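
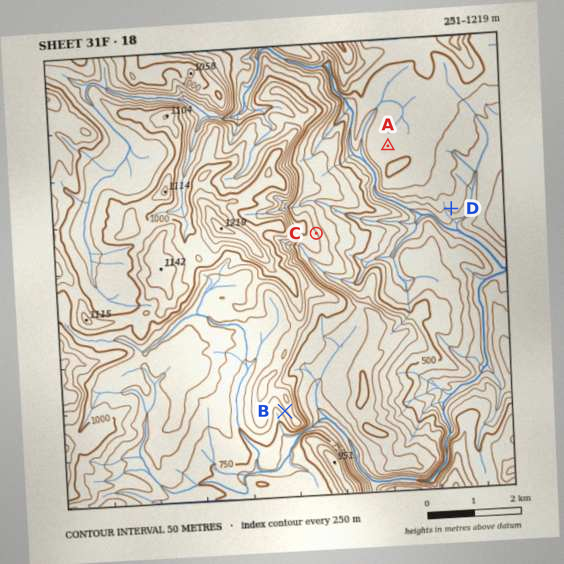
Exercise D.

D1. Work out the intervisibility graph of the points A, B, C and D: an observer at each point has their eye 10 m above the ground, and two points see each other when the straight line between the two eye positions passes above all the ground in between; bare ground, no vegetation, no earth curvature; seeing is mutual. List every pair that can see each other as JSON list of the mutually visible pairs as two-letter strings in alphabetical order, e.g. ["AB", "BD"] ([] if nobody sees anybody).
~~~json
["AC", "CD"]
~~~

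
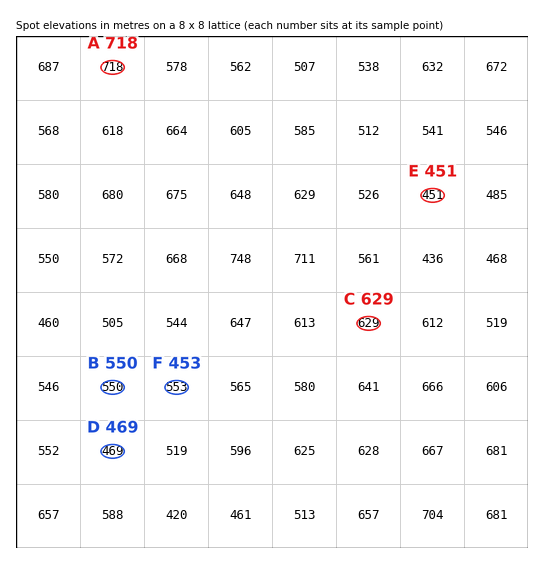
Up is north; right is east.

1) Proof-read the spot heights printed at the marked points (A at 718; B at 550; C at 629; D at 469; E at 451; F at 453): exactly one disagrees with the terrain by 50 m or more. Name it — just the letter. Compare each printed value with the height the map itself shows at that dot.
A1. F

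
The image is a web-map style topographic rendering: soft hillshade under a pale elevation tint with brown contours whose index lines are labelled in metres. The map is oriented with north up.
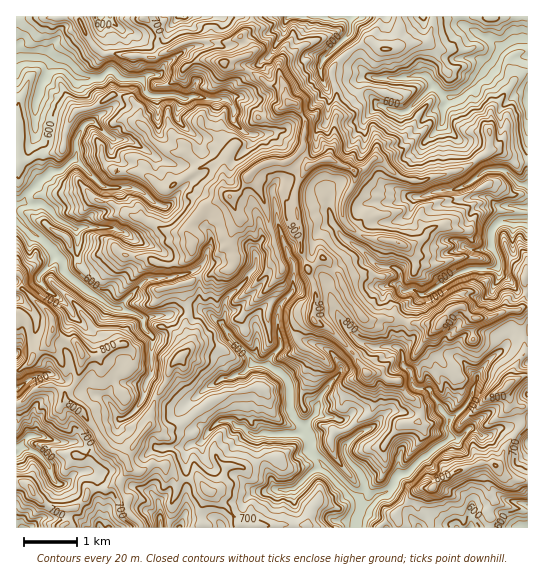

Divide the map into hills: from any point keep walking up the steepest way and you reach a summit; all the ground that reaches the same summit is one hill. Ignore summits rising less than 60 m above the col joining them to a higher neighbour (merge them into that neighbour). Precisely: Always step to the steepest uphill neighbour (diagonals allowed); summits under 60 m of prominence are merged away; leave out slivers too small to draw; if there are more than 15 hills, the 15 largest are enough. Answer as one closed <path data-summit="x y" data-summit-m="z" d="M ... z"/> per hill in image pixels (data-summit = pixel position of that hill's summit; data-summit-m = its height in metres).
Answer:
<path data-summit="289 102" data-summit-m="968" d="M527 16l-511 1 0 198 47 46 1 9 6 7 39 28 29 10 5 4 2 11 6 6 8 0 8-7 1-10-3-4 21-6 16 0 8 4 13 12 29 37 0 3-9 8-24 7-12 7-22 18 2 8 12 12 10 6-8 12-12 2-4 6 2 59-6 18 238-1-15-21-17-15 5-4 3-8 4-4 8-2 11-12 31-21 2-5-3-4 1-12-18-28-2-2-14-1-3-5-1-12-8-6 0-11-4-8 9-37 14-14 8-3 31-20 14-4 22 0 2 5 13 10 5 8-4 11 0 19-4 17 19-5z"/><path data-summit="53 330" data-summit-m="864" d="M17 216l-1 230 5 1 8-11 13 0 20 7 17 0 5 4 4 11-1 12 10 5 4 53 78 0 8-18-2-59 4-6 12-2 8-12-10-6-12-12-2-8 22-18 12-7 24-7 9-8-3-8-20-22-8-12-19-14-16 0-21 6 3 4-1 10-8 7-8 0-6-6-2-11-5-4-29-10-39-28-6-7-1-9z"/><path data-summit="433 487" data-summit-m="837" d="M514 428l-15 0-10 8-7 0-8-7-5 0-10 10-8-2-33 24-11 12-8 2-4 4-3 8-5 4 17 15 15 22 108 0 1-87z"/><path data-summit="441 323" data-summit-m="954" d="M497 268l-22 0-14 4-31 20-8 3-14 14-5 16-2 16-2 5 4 8 0 11 8 6 2 15 2 2 14 1 20 30 9-6 9-8 10-24 0-4-20-20 0-10 3-6 6-6 7-3 10 0 14 4 6 5 2 6 4-8 4-18 0-19 4-11-5-8-13-10z"/><path data-summit="507 386" data-summit-m="855" d="M527 333l-14 3-34 37-10 28-11 12-9 6-1 12 3 6 8 2 10-10 5 0 8 7 7 0 10-8 15 0 14 11z"/>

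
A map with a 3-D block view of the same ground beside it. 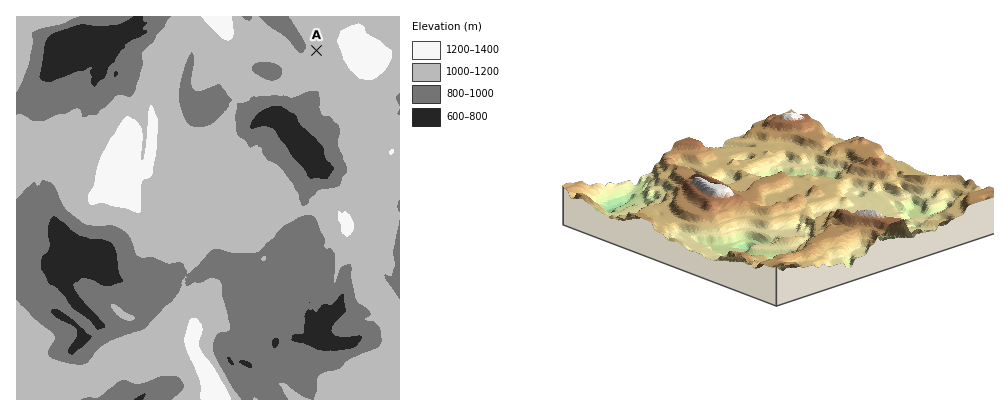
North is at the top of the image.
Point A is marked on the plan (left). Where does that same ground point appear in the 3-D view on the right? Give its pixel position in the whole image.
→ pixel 761 143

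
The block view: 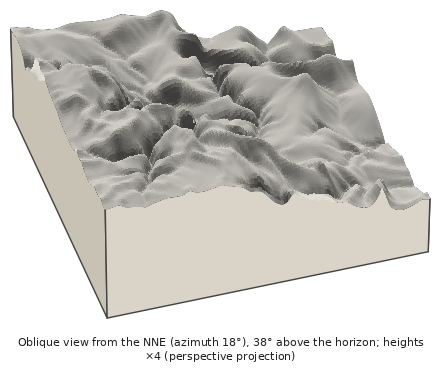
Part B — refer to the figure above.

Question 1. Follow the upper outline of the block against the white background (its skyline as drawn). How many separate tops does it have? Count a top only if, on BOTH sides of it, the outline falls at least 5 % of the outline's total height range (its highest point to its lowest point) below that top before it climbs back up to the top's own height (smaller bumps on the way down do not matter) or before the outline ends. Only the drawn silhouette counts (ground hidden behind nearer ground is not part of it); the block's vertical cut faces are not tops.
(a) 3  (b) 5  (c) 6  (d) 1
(a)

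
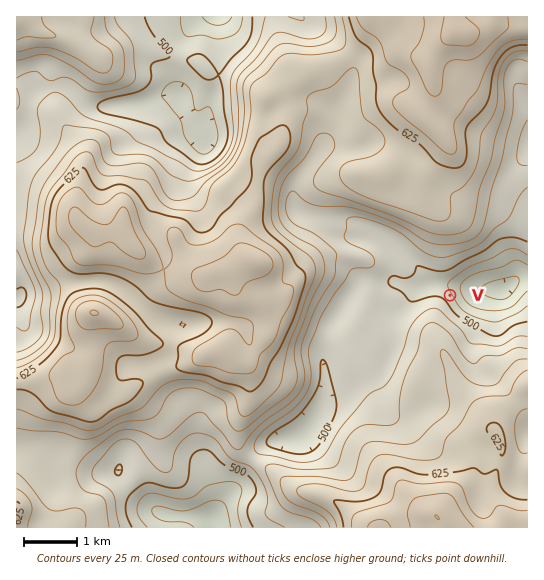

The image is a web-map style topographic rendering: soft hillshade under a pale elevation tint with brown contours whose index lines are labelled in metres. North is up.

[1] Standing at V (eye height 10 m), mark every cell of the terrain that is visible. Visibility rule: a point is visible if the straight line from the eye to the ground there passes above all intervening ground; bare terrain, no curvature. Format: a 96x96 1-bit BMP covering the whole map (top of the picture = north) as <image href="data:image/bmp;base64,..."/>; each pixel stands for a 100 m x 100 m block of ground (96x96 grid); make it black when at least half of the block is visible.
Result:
<image width="96" height="96" href="data:image/bmp;base64,Qk2+BAAAAAAAAD4AAAAoAAAAYAAAAGAAAAABAAEAAAAAAIAEAAATCwAAEwsAAAIAAAAAAAAA////AAAAAAAAAAAAAAAAAAAAAAAAAAAAAAAAAAAAAAAAAAAAAAAAAAAAAAAAAAAAAAAAAAAAAAAAAAAAAAAAAAAAAAAAAAAAAAAAAAAAAAAAAAAAAAAAAAAAAAAAAAAAAAAAAAAAAAAAAAAAAAAAAAAAAAAAAAAAAAAAAAAAAAAAAAAAAAAAAAAAAAAAAAAAAAAAAAAAAAAAAAAAAAAAAAAAAAAAAAAAAAAAAAAAAAAAAAAAAAAAAAAAAAAAAAAAAAAAAAAAAAAAAAAAAAAAAAAAAAAAAAAAAAAAAAAAAAAAAAAAAAAAAAAAAAAAAAAAAAAAAAAAAAAAAAAAAAAAAAAAAAAAAAAAAAAAAAAAAAAAAAAAAAAAAAAAAAAAAAAAAAAAAAAAAcAAAAAAAAAAAAAAAfAAAAAAAAAAAAAAAfgAAAAAAAAAAAAAAf4AAAAAAAAAAAAAAB8AAAAAAAAAAAAAAB8AAAAAAAAAAAAAAB8AAAAAAAAAAAAAAD8AAAAAAAAAAAAAA/8AAAAAAAAAAAAAA/8AAAAAAAAAAAAAA/8AAAAAAAAAAAAAA/8AAAAAAAAAAAAAA/8AAAAAAAAAAAAAw/8AAAAAAAAAAAAA//8AAAAAAAAgAAAB//8AAAAAAAAwAAAB//8AAAAAAAAYAAAB//8AAAAAAAAcAAAB//8AAAAAAAAeAAAB//8AAAAAAAAfgAAB//8AAAAAAAAPwAAB//8AAAAAAAAP+BB///8AAAAAAAAH/jz///8AAAAAAAPH/jx///8AAAAAAAPj//x///8AAAAAAAPz//x///8AAAAAAAP7//gf//8AAAAAAAP7+DA///8AAAAAAAH54AA///8AAAAAAAHwgAA///8AAAAAAAPgAAT///8AAAAAAAfgBh///H8AAAAAAA/AP///4D8AAAAAAA+AH//4ABAAAAAAAA+Af//gAAAAAAAAAAeA//+AAAAAAAAAAAfB//wAAAAAAAAAAAfB/+AAAAAAAAAAAAPg/wAAAAAAAAAAAAPgAAAAAAAAAAAAAAPgAAAAAAAAAAAAAAPgAAAAAAAAAAAAAAPgAAAAAAAAAAAAAAHgAAAAAAAAAAAAAAHgAAAAAAAAAAAAAADgAAAAAAAAAAAAAABgAAAAAAAAAAAAAAAgAAAAAAAAAAAAAAAAAAAAAAAAAAAAAAAAAAAAAAAAAAAAAAAAAAAAAAAAAAAAAAAAAAAAAAAAAAAAAAAAAAAAAAAAAAAAAAAAAAAAAAAAAAAAAAAAAAAAAAAAAAAAAAAAAAAAAAAAAAAAAAAAAAAAAAAAAAAAAAAAAAAAAAAAAAAAAAAAAAAAAAAAAAAAAAAAAAAAAAAAAAAAAAAAAAAAAAAAAAAAAAAAAAAAAAAAAAAAAAAAAAAAAAAAAAAAAAAAAAAAAAAAAAAAAAAAAAAAAAAAAAAAAAAAAAAAAAAAAAAAAAAAAAAAAAAAAAAAAAAAAAAAAAAAAAAAAAAAAAAAAAAAAAAAAAAAAAAAAAAAAAAAAAAAAAAAAAAAAAAAAAAAAAAAAAA="/>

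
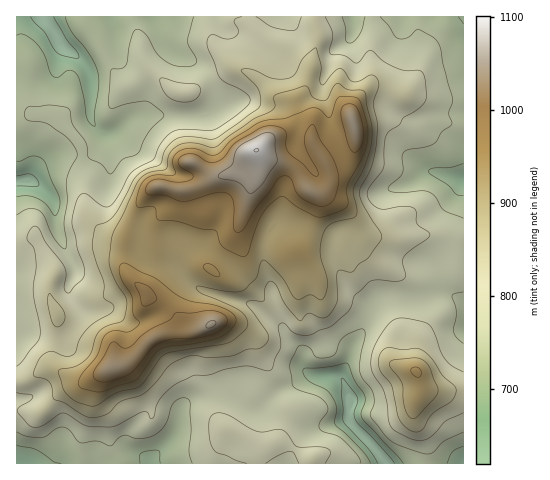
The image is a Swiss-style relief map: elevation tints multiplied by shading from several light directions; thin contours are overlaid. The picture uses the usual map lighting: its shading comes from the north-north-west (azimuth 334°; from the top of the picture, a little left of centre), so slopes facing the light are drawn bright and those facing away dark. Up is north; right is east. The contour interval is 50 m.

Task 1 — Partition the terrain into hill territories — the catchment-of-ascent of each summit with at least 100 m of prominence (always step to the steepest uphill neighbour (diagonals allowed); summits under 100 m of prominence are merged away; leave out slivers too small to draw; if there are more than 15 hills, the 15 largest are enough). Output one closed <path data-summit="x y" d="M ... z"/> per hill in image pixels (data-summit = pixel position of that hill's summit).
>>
<path data-summit="256 151" d="M463 16l-446 0-1 318 16 0 22 6 9 0 10-11 7-13 0-7-12-17 0-7 6-11 0-7-17-38-4-27-14-17-10-5 12-16 12-7 8-2 28 0 5-3 6-6 4-10 2-2 4 12 0 27-3 10 0 18 2 7 8 8 23 12 0 21 2 7 12 7 20 1 20 22 10 5 40 11 13 6 25 19 5 9 15 15 1 17 11 7-6 0-9 7-19 8-21 19-10-1-14-13-6-2-12 1-31 9-5 6-3 16-4 12-23 22-1 4 235 1-10-16-27-29 2-22-8-22 5-12 5-17 8-11 13-28 6-6 42-1 19-6 8 0 16 8z"/><path data-summit="211 325" d="M106 134l-2 2-4 10-6 6-5 3-28 0-8 2-12 7-12 16 10 5 14 17 4 27 17 38 0 7-6 11 0 7 12 17 0 7-4 10-13 14-9 0-22-6-16 1 0 63 23-2 19 17 4 8-2 43 90 0 1-5 23-22 4-12 3-16 5-6 31-9 12-1 6 2 14 13 10 1 21-19 19-8 9-7 6 0-11-7-1-17-15-15-5-9-25-19-13-6-40-11-10-5-20-22-20-1-12-7-2-7 0-21-23-12-8-8-2-7 0-18 3-10 0-27z"/><path data-summit="417 371" d="M448 294l-8 0-19 6-42 1-6 6-13 28-9 13-4 15-5 12 8 22-2 22 27 29 11 16 78-1 0-159z"/>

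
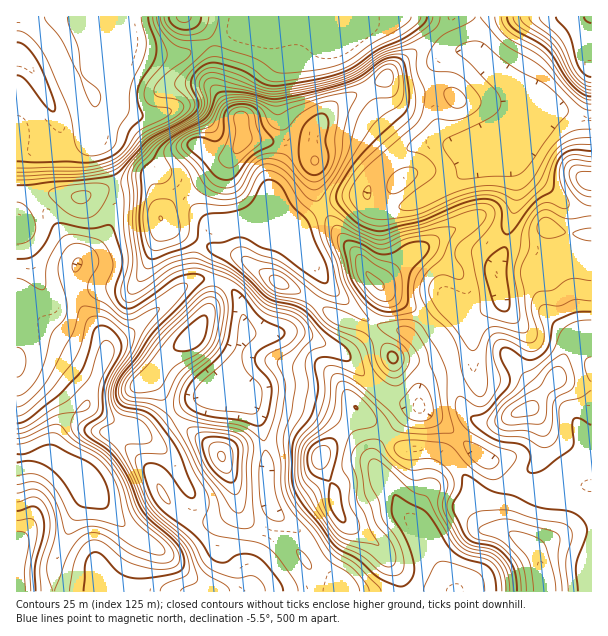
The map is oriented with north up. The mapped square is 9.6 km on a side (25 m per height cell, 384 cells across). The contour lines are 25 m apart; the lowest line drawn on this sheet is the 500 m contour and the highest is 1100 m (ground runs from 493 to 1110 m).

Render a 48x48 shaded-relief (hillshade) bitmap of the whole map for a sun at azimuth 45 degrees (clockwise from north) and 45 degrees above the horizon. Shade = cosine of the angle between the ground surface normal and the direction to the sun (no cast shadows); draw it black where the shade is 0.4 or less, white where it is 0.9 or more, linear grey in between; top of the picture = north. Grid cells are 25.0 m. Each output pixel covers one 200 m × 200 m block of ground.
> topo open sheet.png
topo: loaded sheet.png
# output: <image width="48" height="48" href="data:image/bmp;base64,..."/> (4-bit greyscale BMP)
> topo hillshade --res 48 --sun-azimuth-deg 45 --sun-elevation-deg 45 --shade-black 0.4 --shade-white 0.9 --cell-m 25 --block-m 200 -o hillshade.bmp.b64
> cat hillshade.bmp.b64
<image width="48" height="48" href="data:image/bmp;base64,Qk32BAAAAAAAAHYAAAAoAAAAMAAAADAAAAABAAQAAAAAAIAEAAATCwAAEwsAABAAAAAAAAAAAAAAABEREQAiIiIAMzMzAERERABVVVUAZmZmAHd3dwCIiIgAmZmZAKqqqgC7u7sAzMzMAN3d3QDu7u4A////AMy5iJmqqquoZniHd4mXVFaaqZmGMki8usy5iJqru7p1V4h3d5mGRFeqqZh1Iki8usy5iJvMzKY0aJh3eJhTNGq7qXVCAlm8qsu6mazdymEViId3iZURNpzLl0ERFIq7qsu7qr3bhAAmh3eJmXEDes3KhRE0aKu7urzMu8y3MAJoh3mqlyAXvNy5cxWJq8zLurzdy7qEACeZd4q6cwFazMuXU0iqvMu7qrzdyqlhAXqoZpu4QSSLzLqHZXmru7qqqrzcuphABauWRZy3MjabzLhndnm7uqmZmbzLqYYQKLpjJrynMjeszJZXdmrLqZmZmau6mGIAe7hBOcymMUi8ymRXdpzKmImZmYmYdRAWq5Uje9ymMlq7qFWJibyXd3eJmXeHQhJ6qFNHve2nVYu6l3mru7llVWeKqWd2RWiZdTWc3u2neImpiKvMuoZVVWerqXd3iZdlM1re3cuXeIiIiszLl2eHZ3m7mYiImXMSJIzcu6mHd3dnvduphnq4iau6iJmZmWITV6u6mZl2Z3Zq3aiZdouoiaqYmZmZmYQ2iaqZmZhlZ3aM2maId5uYeJmZu6qqmpdWiZmImYdmd3i8pkeZh5qXaKmbu6qqqqllaJh3iZh4mIq5ZVrKh6uWerqaqqqqqqhlZ4iJqqmamJl1VpzZaLuXrcmJmaqqq6dVd4iau7mYh1Q0aKune8uZzad4mamZqoU1iIibzLhlUxFYmHdnrMqbynaKqpmaqWQ1eIiKzaUhECe7dEaKzKmruFeqq5maqGVWeJiK3YEAFZy3Imm8ypmrlmmqq4mrqIdnd4iJuCAEnNxyFZvLqYm7hnmqqomrqYh2d3dmUgF77slBOcy6mJu6hnmqqomqqYdlVmZTM0nN3KYifNupmau5h4mZmYmql3dkNmZmeKzMuoUlzturuqqpmIiZmZmpdmdjNniaqru6qXRr/8u8y6mZmHeJmaqodnhjNpu6maqpmGau/svMu6qqqXirqrqXd4l0R6upd4mZh2jO7LvLqru8yonMqaqIiaqESbqXVnmZdWnNypmqqqvN25q5druqu7uEWamGVoqoZGm7qYiZmrvNy5mGRMzN3cuVaZhkV5qWQ1iqmYmaqqu7uphkaMzM3cuGiYZEaJl1RHqqmZqqu6qqqZhmrKu6vLqGZ3VHmIh2Z5u7qZmquqmZmZh5zaqZq6mHZ3ebqImqmJu7qZmaqpmZmZmavKqZqqmImZiblovMqZq7qZmZmYiZmZmaq6mJupmZmqmGVZ3sqau7qZmamIiZmZmZmJiLupmXd4dTOM/+y7vLqYmrqImqqZmYU4isupmHZ3YyfO/+zMzMuYnMqau7qZmEAHi8qZmYeIdWvu/9zMy7qZvcury6mZhQAIrLqZmYiJiJzd3Lu7y6iK3su7upmIYwFKzKqZmZiIiavMu6qqqqmK3bqqqZh2QQSMy6mZmZhmZ4q7qqmZmZqqu7qZmYZUITecuqmZmZdDRoqqqZmZmZmqqpmZiGQyI2mbqpmZmYYhR5qqmZmZmZmZqph4iGMiNYmQ=="/>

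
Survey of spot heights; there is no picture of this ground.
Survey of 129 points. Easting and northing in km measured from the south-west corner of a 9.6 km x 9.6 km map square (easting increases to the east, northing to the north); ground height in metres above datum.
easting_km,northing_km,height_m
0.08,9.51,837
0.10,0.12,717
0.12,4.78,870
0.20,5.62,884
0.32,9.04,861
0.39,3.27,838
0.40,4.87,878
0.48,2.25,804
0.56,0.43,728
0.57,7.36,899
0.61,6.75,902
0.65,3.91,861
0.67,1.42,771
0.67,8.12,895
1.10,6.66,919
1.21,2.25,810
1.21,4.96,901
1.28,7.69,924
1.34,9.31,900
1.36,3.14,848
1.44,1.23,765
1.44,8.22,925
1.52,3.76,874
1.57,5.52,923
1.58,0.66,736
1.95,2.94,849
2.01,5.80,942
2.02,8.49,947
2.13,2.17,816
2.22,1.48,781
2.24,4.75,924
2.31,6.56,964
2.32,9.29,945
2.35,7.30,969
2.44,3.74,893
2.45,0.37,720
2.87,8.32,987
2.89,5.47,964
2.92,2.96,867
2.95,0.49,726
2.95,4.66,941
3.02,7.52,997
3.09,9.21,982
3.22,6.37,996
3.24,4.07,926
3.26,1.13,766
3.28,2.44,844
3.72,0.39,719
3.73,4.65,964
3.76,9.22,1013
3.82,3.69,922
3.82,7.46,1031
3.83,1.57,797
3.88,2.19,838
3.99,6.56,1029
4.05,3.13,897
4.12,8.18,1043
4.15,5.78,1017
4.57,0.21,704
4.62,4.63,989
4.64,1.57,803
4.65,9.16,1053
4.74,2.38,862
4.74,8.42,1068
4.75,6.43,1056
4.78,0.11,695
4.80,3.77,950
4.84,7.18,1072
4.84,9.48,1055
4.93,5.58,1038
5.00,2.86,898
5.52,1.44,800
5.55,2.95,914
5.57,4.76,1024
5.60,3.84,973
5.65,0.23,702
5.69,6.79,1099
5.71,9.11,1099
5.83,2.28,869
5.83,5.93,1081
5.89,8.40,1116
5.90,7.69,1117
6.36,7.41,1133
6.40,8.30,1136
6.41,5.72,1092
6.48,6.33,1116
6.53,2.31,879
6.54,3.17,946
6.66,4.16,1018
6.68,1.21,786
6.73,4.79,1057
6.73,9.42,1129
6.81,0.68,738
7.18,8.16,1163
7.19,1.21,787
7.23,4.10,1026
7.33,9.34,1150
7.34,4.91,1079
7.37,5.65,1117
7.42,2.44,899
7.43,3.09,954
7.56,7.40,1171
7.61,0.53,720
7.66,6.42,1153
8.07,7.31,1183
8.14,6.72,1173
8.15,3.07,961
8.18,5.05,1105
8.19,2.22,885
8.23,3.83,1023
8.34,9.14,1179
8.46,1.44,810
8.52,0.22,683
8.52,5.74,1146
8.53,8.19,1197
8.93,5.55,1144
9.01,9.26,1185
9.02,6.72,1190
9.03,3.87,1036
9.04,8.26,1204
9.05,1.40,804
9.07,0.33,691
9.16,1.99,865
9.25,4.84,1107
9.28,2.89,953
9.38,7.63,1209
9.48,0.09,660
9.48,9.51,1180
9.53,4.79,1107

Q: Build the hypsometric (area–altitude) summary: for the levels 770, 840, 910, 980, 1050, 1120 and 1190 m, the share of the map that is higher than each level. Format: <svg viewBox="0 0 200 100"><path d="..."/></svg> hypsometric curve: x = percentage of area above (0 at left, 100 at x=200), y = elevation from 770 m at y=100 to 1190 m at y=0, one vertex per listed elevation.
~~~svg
<svg viewBox="0 0 200 100"><path d="M176 100l-23-17-36-16-34-17-29-17-24-16-24-17"/></svg>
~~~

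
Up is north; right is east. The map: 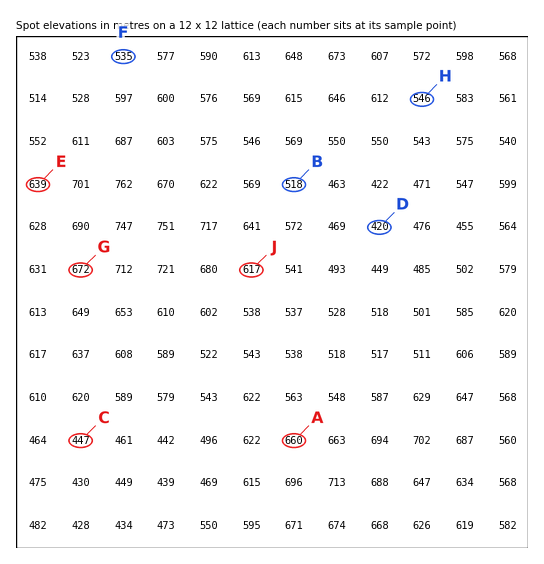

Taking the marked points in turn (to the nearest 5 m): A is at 660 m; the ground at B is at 520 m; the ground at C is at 445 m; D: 420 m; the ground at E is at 640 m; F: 535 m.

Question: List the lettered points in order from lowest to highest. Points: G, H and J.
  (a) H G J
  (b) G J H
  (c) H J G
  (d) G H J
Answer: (c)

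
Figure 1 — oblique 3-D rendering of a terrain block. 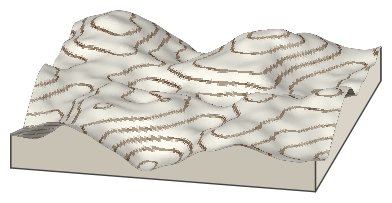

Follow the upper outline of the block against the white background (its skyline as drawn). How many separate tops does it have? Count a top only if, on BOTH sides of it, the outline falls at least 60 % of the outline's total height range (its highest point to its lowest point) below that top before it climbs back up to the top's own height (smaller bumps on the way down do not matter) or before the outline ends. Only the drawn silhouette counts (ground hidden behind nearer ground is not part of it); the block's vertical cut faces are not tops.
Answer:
0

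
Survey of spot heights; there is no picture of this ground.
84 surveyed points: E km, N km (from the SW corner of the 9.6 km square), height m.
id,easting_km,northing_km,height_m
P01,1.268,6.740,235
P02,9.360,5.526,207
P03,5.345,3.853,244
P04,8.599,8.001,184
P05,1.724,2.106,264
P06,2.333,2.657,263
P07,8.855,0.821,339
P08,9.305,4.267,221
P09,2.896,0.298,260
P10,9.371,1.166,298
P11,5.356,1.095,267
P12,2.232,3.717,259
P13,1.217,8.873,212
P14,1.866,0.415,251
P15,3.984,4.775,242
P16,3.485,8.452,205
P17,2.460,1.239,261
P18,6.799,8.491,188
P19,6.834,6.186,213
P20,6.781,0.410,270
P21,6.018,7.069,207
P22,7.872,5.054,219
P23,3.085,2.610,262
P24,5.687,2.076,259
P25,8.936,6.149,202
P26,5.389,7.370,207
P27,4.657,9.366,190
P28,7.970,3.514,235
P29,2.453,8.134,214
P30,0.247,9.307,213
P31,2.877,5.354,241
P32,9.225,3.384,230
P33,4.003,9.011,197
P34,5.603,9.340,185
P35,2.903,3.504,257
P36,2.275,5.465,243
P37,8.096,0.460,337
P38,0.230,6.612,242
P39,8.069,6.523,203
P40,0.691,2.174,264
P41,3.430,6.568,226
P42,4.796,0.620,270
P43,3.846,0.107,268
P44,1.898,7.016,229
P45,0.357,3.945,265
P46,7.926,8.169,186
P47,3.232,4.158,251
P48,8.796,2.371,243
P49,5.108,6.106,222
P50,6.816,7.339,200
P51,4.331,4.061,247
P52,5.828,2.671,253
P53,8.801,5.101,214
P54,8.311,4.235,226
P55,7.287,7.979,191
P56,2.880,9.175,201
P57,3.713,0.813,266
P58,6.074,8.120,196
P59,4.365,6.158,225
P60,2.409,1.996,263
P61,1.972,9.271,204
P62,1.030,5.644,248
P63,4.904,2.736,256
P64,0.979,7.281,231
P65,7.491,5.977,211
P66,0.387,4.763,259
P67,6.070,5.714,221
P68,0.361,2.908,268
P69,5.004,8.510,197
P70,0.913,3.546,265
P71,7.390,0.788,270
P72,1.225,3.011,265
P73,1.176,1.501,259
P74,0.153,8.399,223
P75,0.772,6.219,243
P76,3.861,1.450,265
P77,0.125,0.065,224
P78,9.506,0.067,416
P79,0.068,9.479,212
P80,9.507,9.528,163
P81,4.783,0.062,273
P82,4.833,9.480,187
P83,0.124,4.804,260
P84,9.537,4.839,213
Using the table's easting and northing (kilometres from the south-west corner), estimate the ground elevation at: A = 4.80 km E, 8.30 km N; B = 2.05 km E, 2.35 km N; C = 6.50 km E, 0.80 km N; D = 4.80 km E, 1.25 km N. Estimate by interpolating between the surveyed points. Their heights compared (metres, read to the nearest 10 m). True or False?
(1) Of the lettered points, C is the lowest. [False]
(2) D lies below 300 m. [True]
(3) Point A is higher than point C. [False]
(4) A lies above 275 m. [False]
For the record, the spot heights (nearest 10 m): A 200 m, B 260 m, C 270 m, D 270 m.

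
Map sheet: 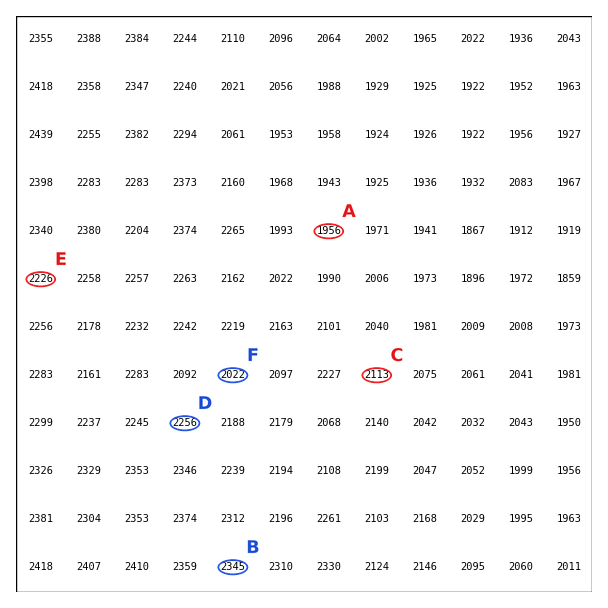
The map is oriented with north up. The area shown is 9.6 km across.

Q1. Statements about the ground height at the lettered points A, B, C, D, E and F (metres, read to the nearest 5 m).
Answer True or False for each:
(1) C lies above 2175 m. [False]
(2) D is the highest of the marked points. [False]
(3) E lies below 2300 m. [True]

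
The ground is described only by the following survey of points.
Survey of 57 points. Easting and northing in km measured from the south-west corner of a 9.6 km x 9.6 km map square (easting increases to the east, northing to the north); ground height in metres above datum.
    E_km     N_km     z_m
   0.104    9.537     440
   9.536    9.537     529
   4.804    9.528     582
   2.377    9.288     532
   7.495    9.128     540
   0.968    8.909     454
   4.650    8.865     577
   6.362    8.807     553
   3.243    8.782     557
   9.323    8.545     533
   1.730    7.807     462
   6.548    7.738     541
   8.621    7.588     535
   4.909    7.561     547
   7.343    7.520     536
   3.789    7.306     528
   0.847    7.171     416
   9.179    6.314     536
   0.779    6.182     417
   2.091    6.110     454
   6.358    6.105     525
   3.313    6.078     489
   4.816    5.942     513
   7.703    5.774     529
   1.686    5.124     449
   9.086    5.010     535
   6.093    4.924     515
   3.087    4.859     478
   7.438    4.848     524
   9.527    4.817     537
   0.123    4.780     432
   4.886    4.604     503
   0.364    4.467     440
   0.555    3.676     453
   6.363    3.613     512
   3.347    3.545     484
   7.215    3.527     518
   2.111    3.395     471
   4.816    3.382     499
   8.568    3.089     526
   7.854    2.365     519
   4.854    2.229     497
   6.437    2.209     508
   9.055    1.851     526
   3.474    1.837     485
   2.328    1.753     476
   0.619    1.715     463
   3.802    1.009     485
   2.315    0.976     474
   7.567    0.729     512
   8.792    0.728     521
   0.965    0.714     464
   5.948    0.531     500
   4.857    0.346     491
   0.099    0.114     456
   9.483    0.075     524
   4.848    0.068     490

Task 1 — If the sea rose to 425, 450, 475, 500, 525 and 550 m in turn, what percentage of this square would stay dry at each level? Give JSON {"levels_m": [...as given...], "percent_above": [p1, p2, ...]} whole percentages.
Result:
{"levels_m": [425, 450, 475, 500, 525, 550], "percent_above": [96, 91, 76, 57, 32, 6]}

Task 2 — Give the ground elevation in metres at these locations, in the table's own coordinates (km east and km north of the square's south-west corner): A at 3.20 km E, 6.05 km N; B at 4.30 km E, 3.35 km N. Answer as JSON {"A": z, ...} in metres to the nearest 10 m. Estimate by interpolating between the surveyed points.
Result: {"A": 490, "B": 490}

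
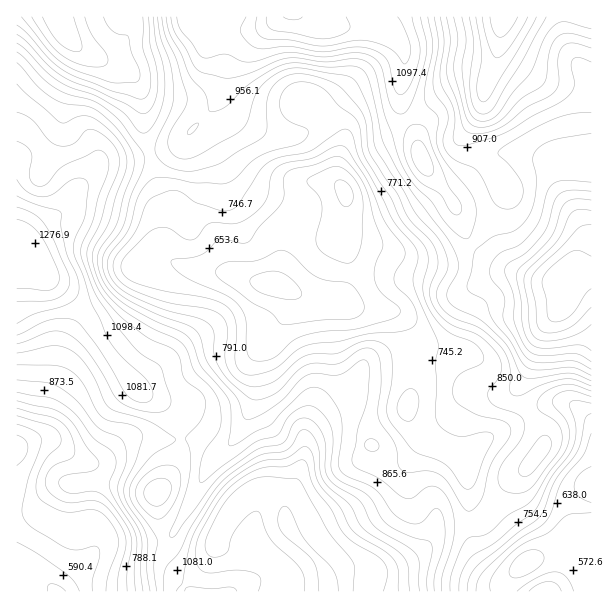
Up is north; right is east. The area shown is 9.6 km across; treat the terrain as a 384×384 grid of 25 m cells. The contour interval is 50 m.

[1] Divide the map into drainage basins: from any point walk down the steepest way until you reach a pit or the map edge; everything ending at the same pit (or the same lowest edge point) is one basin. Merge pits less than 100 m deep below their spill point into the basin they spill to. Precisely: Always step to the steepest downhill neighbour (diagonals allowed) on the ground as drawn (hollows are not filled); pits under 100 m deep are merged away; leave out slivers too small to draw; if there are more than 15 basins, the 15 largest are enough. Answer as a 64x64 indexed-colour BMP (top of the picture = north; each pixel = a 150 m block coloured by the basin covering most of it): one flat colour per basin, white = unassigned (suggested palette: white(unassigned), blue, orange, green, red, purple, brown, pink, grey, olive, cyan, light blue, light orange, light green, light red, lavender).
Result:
<image width="64" height="64" href="data:image/bmp;base64,Qk12CAAAAAAAAHYAAAAoAAAAQAAAAEAAAAABAAQAAAAAAAAIAAATCwAAEwsAABAAAAAAAAAA////ALR3HwAOf/8ALKAsACgn1gC9Z5QAS1aMAMJ34wB/f38AIr28AM++FwDox64AeLv/AIrfmACWmP8A1bDFADMzMzMzMzMzMzIiIiIiIiIiJEREREREREREREREREREMzMzMzMzMzMzMiIiIiIiIiIkREREREREREREREREREQzMzMzMzMzMzMzIiIiIiIiIhEUQRRERERERERERERERDMzMzMzMzMzMxESIiIiIiIiERERERREREREREREREREMzMzMzMzMzMxEREiIiIiIiERERERERREREREREREREQzMzMzMzMzMxERESIiIiIiEREREREREURERERERERERDMzMzMzMzMzEREREiIiIiERERERERERREREREREREREMzMzMzMzMzMRERESIiIiERERERERERERERREREREREQzMzMzMzMzMxEREREiIiIREREREREREREREURERERERDMzMzMzMzMzERERESIiIhERERERERERERERFEREREREMzMzMzMzMzMREREREiIhERERERERERERERERREREREQzMzMzMzMzMxERERERERERERERERERERERERFERERERDMzMzMzMzMzMRERERERERERERERERERERERERREREREMzMzMzMzMzMxEREREREREREREREREREREREREUREREQzMzMzMzMzMzMRERERERERERERERERERERERERFERERDMzMzMzMzMzMxERERERERERERERERERERERERERREREMzMzMzMzMzMzEREREREREREREREREREREREREREUREQzMzMzMzMzMzMRERERERERERERERERERERERERERRERDMzMzMzMzMzMxERERERERERERERERERERERERERREREMzMzMzMzMzMzERERERERERERERERERERERERERREREQzMzMzMzMzMzERERERERERERERERERERERERERFERERDMzMzMzMzMxERERERERERERERERERERERERERFEREREMzMzMzMzMxEREREREREREREREREREREREREREUREREQzMzMzMzMxERERERERERERERERERERERERERERRERERDMzMzMzMxEREREREREREREREREREREREREREREUREREMzMzMzMxERERERERERERERERERERERERERERERREREQzMzMzMxEREREREREREREREREREREREREREREREURERDMzMzMzERERERERERERERERERERERERERERERERREREMzMzMzERERERERERERERERERERERERERERERERFEREQzMzMzMRERERERERERERERERERERERERERERERERRERDMzMzMREREREREREREREREREREREREREREREREREUREMzMzMRERERERERERERERERERERERERERERERERERREQzMzMREREREREREREREREREREREREREREREREREREURDMzMRERERERERERERERERERERERERERERERERERERREMzMRERERERERERERERERERERERERERERERERERERJEQzMRERERERERERERERERERERERERERERERERERIiIkRCIhERERERERERERERERERERERERERERERERESIiIiIiIhEREREREREREREREREREREREREREREREREiIiIiIiIiEREREREREREREREREREREREREREREREREiIiIiIiIiIREREREREREREREREREREREREREREREREiIiIiIiIiIhERERERERERERERERERERERERERERERESIiIiIiIiIiIhERERERERERERERERERERERERERERESIiIiIiIiIiIiIRERERERERERERERERERERERERERERIiIiIiIiIiIiIiERERERERERERERERERERERERERERIiIiIiIiIiIiIiJREREREREREREREREREREREREREREiIiIiIiIiIiIiIlUREREREREREREREREREREREREREiIiIiIiIiIiIiIlVVEREREREREREREREREREREREREiIiIiIiIiIiIiJVVVUREREREREREREREREREREREREiIiIiIiIiIiIlVVVVVVVVURERERERERERERERERERESIiIiIiIiIiIiVVVVVVVVVVVRERERERERERERERERERIiIiIiIiIiIiJVVVVVVVVVVVVRERERERERERERERERIiIiIiIiIiIiIlVVVVVVVVVVVVUREREREREREREREREiIiIiIiIiIiIiVVVVVVVVVVVVVVEREREREREREREREiIiIiIiIiIiIiJVVVVVVVVVVVVVVRERERERERERERESIiIiIiIiIiIiIlVVVVVVVVVVVVVVERERERERERERERIiIiIiIiIiIiIiVVVVVVVVVVVVVVVREREREREREREREiIiIiIiIiIiIiJVVVVVVVVVVVVVVVERERERERERERESIiIiIiIiIiIiIlVVVVVVVVVVVVVVURERERERERERERIiIiIiIiIiIiIiVVVVVVVVVVVVVVVREREREREREREREiIiIiIiIiIiIiJVVVVVVVVVVVVVVVURERERERERERESIiIiIiIiIiIiIlVVVVVVVVVVVVVVVRERERERERERERIiIiIiIiIiIiIiVVVVVVVVVVVVVVVVURERERERERERIiIiIiIiIiIiIiJVVVVVVVVVVVVVIiIiIREREREREiIiIiIiIiIiIiIiIlVVVVVVVVVVVVIiIiIiIRERIiIiIiIiIiIiIiIiIiIi"/>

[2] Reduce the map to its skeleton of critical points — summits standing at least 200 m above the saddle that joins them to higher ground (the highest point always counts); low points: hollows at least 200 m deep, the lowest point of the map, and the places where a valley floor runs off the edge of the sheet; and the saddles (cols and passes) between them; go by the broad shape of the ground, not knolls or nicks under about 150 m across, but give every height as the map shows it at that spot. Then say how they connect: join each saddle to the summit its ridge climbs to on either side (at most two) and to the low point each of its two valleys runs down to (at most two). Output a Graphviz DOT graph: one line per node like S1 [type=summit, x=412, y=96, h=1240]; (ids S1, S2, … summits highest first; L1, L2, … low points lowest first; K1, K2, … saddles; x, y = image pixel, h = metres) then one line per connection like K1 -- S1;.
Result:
graph terrain {
  S1 [type=summit, x=564, y=302, h=1334];
  S2 [type=summit, x=17, y=270, h=1288];
  S3 [type=summit, x=327, y=588, h=1268];
  S4 [type=summit, x=291, y=17, h=1255];
  L1 [type=low, x=503, y=17, h=516];
  L2 [type=low, x=62, y=24, h=517];
  L3 [type=low, x=525, y=564, h=520];
  L4 [type=low, x=273, y=285, h=527];
  L5 [type=low, x=57, y=591, h=540];
  K1 [type=saddle, x=32, y=272, h=1282];
  K2 [type=saddle, x=180, y=440, h=1001];
  K3 [type=saddle, x=471, y=243, h=997];
  K4 [type=saddle, x=203, y=119, h=949];
  K5 [type=saddle, x=150, y=153, h=842];
  K6 [type=saddle, x=470, y=525, h=810];
  K1 -- S2;
  K1 -- L2;
  K1 -- L5;
  K2 -- S2;
  K2 -- S3;
  K2 -- L4;
  K2 -- L5;
  K3 -- S1;
  K3 -- S4;
  K3 -- L1;
  K3 -- L4;
  K4 -- S1;
  K4 -- S4;
  K4 -- L2;
  K4 -- L4;
  K5 -- S1;
  K5 -- S2;
  K5 -- L2;
  K5 -- L4;
  K6 -- S1;
  K6 -- S3;
  K6 -- L3;
  K6 -- L4;
}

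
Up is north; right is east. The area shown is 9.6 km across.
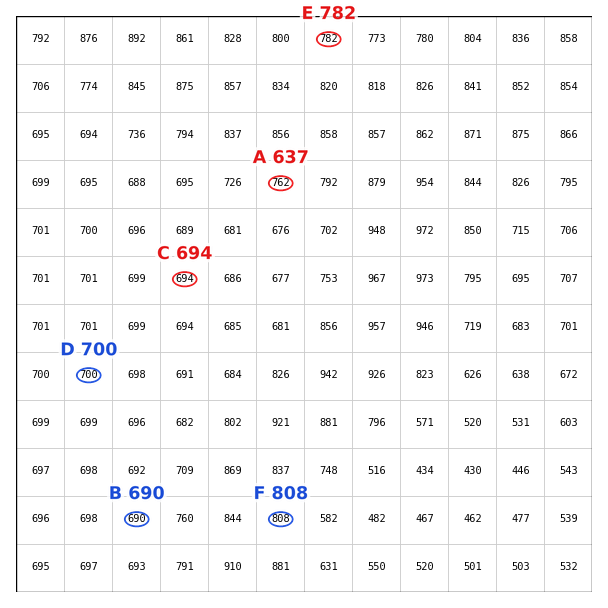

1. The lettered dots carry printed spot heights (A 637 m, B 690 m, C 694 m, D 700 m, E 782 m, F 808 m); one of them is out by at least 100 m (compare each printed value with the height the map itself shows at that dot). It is A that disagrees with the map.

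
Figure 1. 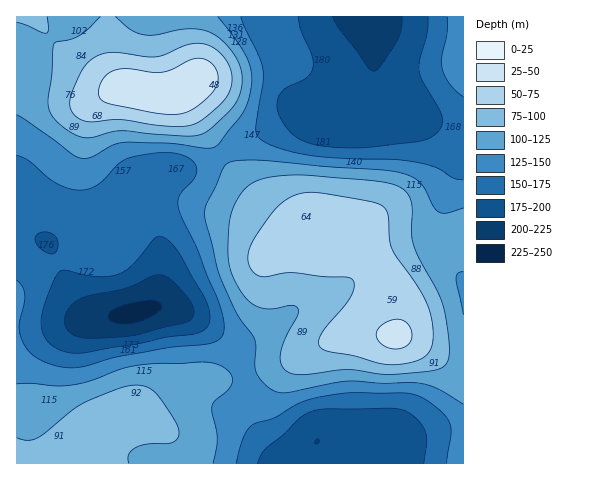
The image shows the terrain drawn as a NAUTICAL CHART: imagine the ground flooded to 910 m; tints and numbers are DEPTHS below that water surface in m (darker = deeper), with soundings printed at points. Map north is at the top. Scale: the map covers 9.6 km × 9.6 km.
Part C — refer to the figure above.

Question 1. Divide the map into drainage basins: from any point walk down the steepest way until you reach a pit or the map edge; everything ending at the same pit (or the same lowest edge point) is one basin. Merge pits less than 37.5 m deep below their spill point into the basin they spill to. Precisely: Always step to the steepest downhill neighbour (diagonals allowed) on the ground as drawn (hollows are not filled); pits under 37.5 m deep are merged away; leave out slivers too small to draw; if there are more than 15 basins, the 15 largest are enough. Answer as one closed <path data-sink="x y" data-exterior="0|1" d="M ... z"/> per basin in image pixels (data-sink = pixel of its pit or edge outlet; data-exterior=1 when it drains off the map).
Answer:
<path data-sink="133 313" data-exterior="0" d="M108 16l-92 1 0 446 151 1 1-23-4-9-12-11-23-8 10-1 11-5 22-17 22-11 10-3 9 3 16 0 14-4 45-14 37-18 16-6 13-3 32 0 16 3 17 8 37 26 7 2 1-138-33-1-50 6-17-8-18-1-25 11-13-2-39-30-32-34-56-85-8 2-26-1-20-5-9-7-5-9-5-17z"/><path data-sink="371 17" data-exterior="1" d="M463 16l-354 0-1 38 5 17 10 14 31 8 19 0 8-2 56 85 32 34 39 30 13 2 25-11 18 1 17 8 50-6 32 0z"/><path data-sink="318 441" data-exterior="0" d="M386 334l-32 0-13 3-16 6-37 18-59 18-32-1-25 12-22 17-22 6 8 1 16 7 12 11 4 9 0 23 295 0 1-90-8-3-37-26-17-8z"/>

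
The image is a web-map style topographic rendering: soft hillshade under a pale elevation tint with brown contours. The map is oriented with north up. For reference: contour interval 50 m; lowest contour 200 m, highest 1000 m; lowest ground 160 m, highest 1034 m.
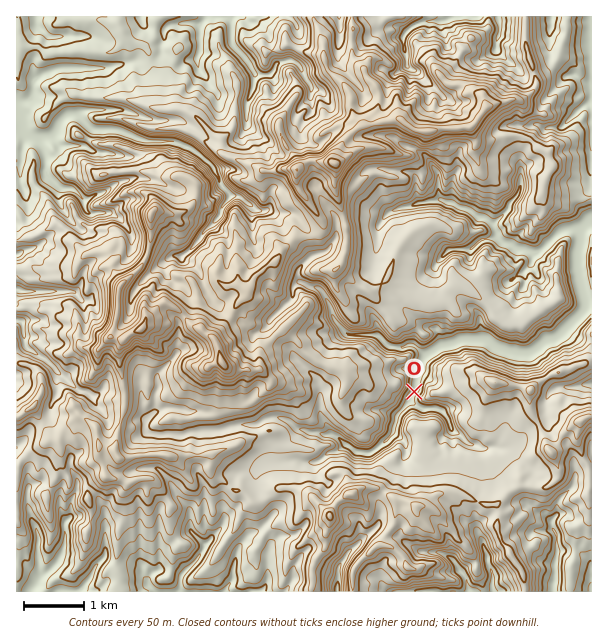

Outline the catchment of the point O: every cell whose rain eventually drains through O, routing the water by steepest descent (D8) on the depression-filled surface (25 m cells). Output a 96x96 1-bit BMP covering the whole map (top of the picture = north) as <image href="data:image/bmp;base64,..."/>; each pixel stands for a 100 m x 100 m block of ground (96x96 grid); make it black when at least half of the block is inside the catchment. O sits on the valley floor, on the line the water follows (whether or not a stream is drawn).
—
<image width="96" height="96" href="data:image/bmp;base64,Qk2+BAAAAAAAAD4AAAAoAAAAYAAAAGAAAAABAAEAAAAAAIAEAAATCwAAEwsAAAIAAAAAAAAA////AAAAAAAAAAAAAAAAAAAAAAAAAAAAAAAAAAAAAAAAAAAAAAAAAAAAAAAAAAAAAAAAAAAAAAAAAAAAAAAAAAAAAAAAAAAAAAAAAAAAAAAAAAAAAAAAAAAAAAAAAAAAAAAAAAAAAAAAAAAAAAAAAAAAAAAAAAAAAAAAAAAAAAAAAAAAAAAAAAAAAAAAAAAAAAAAAAAAAAAAAAAAAAAAAAAAAAAAAAAAAAAAAAAAAAAAAAAAAAAYABABAAAAAAAAAcA8AfgPgAAAAAAAA+D/B///wAAAAAAAD///////9wAAAAAAP////////8AAAAAAf////////+AAAAAA/////////8AAAAAA/////////8AAAGAA/////////8AAAP///////////4AAAH///////////wAAAH///////////wAAAH///////////wAAAH///////////gAAAH///////////gAAAD///////////AAAAD///////////AAAAD///////////AAAAD///////+f//AAAAD///////4D//AAAAD///////wA/4AAAAD//////wAAAAAAAAD/////+AAAAAAAAAH//4H/4AAAAAAAAAH//wH/AAAAAAAAAAH//wP+AAAAAAAAAAH//wH8AAAAAAAAAAD//gD4AAAAAAAAAAD//gBwAAAAAAAAAAA/+AAgAAAAAAAAAAAf4AAAAAAAAAAAAAAPwAAAAAAAAAAAAAAHwAAAAAAAAAAAAAADAAAAAAAAAAAAAAAAAAAAAAAAAAAAAAAAAAAAAAAAAAAAAAAAAAAAAAAAAAAAAAAAAAAAAAAAAAAAAAAAAAAAAAAAAAAAAAAAAAAAAAAAAAAAAAAAAAAAAAAAAAAAAAAAAAAAAAAAAAAAAAAAAAAAAAAAAAAAAAAAAAAAAAAAAAAAAAAAAAAAAAAAAAAAAAAAAAAAAAAAAAAAAAAAAAAAAAAAAAAAAAAAAAAAAAAAAAAAAAAAAAAAAAAAAAAAAAAAAAAAAAAAAAAAAAAAAAAAAAAAAAAAAAAAAAAAAAAAAAAAAAAAAAAAAAAAAAAAAAAAAAAAAAAAAAAAAAAAAAAAAAAAAAAAAAAAAAAAAAAAAAAAAAAAAAAAAAAAAAAAAAAAAAAAAAAAAAAAAAAAAAAAAAAAAAAAAAAAAAAAAAAAAAAAAAAAAAAAAAAAAAAAAAAAAAAAAAAAAAAAAAAAAAAAAAAAAAAAAAAAAAAAAAAAAAAAAAAAAAAAAAAAAAAAAAAAAAAAAAAAAAAAAAAAAAAAAAAAAAAAAAAAAAAAAAAAAAAAAAAAAAAAAAAAAAAAAAAAAAAAAAAAAAAAAAAAAAAAAAAAAAAAAAAAAAAAAAAAAAAAAAAAAAAAAAAAAAAAAAAAAAAAAAAAAAAAAAAAAAAAAAAAAAAAAAAAAAAAAAAAAAAAAAAAAAAAAAAAAAAAAAAAAAAAAAAAAAAAAAAAAAAAAAAAAAAAAAAAAAAAAAAAAAAAAAAAAAAAAAAAAAAAAAAAAAAAAAAAAAAA="/>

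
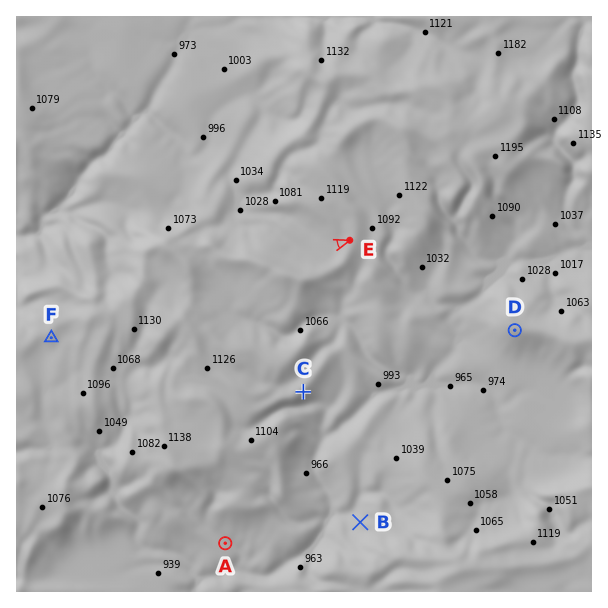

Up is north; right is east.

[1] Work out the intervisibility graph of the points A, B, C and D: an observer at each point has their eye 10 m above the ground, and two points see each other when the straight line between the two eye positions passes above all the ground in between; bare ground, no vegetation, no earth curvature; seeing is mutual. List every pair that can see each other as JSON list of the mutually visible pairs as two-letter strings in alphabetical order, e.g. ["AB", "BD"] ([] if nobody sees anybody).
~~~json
["BC", "CD"]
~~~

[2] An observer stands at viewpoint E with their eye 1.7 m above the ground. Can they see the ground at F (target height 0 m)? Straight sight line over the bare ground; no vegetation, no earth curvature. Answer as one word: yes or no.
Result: no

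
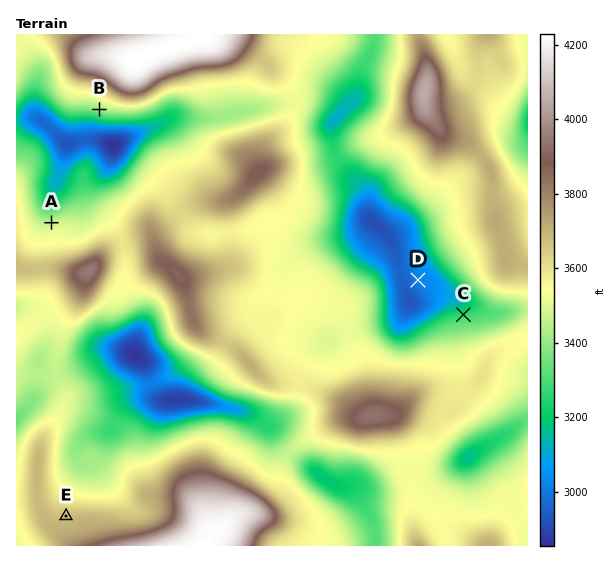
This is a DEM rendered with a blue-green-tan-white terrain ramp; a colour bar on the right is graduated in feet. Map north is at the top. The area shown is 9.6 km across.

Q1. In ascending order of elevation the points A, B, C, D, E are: D C B A E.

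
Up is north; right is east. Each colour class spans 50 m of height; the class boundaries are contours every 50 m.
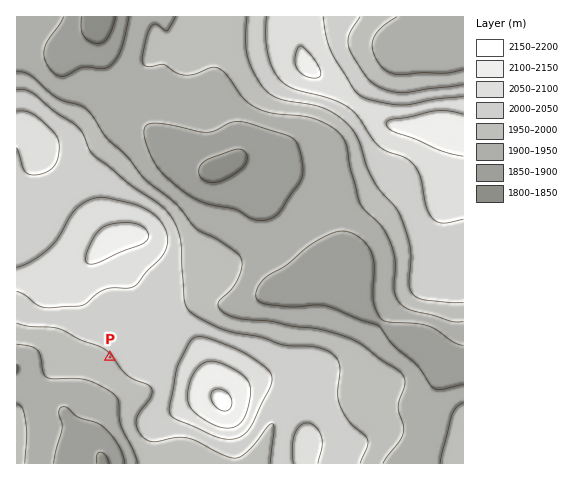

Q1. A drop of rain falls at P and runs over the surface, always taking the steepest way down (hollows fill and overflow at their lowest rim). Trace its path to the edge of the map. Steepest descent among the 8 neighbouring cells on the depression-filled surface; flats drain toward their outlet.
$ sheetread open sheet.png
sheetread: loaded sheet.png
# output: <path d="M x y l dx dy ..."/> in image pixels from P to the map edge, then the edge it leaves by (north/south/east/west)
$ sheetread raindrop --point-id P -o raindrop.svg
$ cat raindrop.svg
<path d="M110 357l-16 17 0 5-2 3-26 27 0 5 28 28 8 16 1 5"/>
exit: south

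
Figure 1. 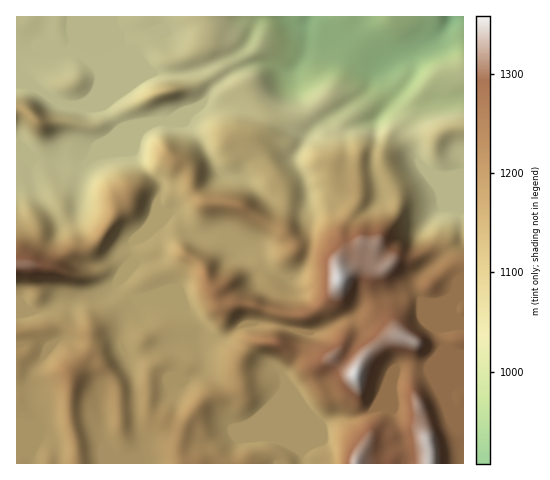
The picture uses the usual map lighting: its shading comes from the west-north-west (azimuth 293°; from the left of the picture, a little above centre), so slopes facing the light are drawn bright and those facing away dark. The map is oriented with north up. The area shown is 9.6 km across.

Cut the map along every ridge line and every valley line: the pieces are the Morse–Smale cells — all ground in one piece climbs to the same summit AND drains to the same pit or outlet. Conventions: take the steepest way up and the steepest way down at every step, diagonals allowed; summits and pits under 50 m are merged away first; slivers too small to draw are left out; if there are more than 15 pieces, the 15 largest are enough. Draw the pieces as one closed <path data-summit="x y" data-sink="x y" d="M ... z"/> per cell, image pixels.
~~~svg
<path data-summit="340 279" data-sink="451 17" d="M463 16l-152 0-3 5 0 27-13 20-9 3-24-8-25 5-24 19-7 12-6 7-28 14-17 1-7 3-8 9-6 18 12 16 14 14 1 11-4 8 1 8-2 6-7 11-15 14-1 20-10 11-4 14 5 7 12 9-10 18-5 18 0 10 8 15 6 21 1 39 6 21-2 11 1 11 160 0 0-44-18-45 15-20 5-22 10 0 8-2 20-12 12-3 14-15 40-10 6 0 10 11 4 1 29-3-4 12 7 8-17 8-1 8 2 14 8 19 0 20-3 4 0 9 8 18 8 6z"/><path data-summit="19 265" data-sink="451 17" d="M137 138l-38 16-15 10-14 0-18-4-24-2-12-3 1 155 15 2 9-1 18-9 15 0 32-11 12-10 8-15 7-7 1-20 15-14 7-11 2-6-1-8 4-8-1-11-14-14-12-16z"/><path data-summit="71 376" data-sink="451 17" d="M118 280l-12 11-38 13-6 33-13 11-19 28-2 16 8 26-4 14 0 17 9-12 5 1 10 10 1 16 84-1-1-10 2-11-6-21-1-39-6-21-8-15 0-10 5-18 10-18-13-9z"/><path data-summit="356 375" data-sink="451 17" d="M413 291l-46 10-14 15-12 3-20 12-8 2-10 0-5 22-15 20 18 45 0 29 1 3 13-8 7-18 13-6 20-2 19-9 11-14 10-25 7-3 25 1 24 48 4 2-7-16 0-9 3-4 0-20-8-19-2-21 18-9-7-8 4-12-29 3-4-1z"/><path data-summit="166 91" data-sink="451 17" d="M309 16l-46 1-5 4-10 21-11 11-34 15-20 5-32-1-17-18-12-7-13-30-12-1 1 72 8 20 13 20 25-6 28-2 28-14 6-7 7-12 24-19 23-5 26 8 9-3 13-20z"/><path data-summit="35 119" data-sink="451 17" d="M22 84l-6 0 0 70 4 2 32 4 18 4 14 0 15-10 38-16 11-14 7-2-36 6-13-20-9-21-3 7-7 7-9 4-7 0-18-5-19-14z"/><path data-summit="340 279" data-sink="451 17" d="M96 16l-79 0-1 67 18 3 19 14 10 4 15 1 9-4 7-7 5-12-3-15z"/><path data-summit="340 279" data-sink="451 17" d="M265 16l-155 0-1 2 13 29 12 7 17 18 32 1 20-5 34-15 11-11 10-21z"/><path data-summit="428 442" data-sink="451 17" d="M417 367l-20 1-12 27-9 11 18 5 7 23 0 14 4 16 58 0 1-37-13-11-22-46z"/><path data-summit="340 279" data-sink="451 17" d="M70 302l-11 0-14 8-10 2-19-1 1 153 40-1-1-15-10-10-5-1-9 12 0-17 4-14-8-30 4-18 17-22 14-13 1-14z"/><path data-summit="356 463" data-sink="451 17" d="M384 407l-8 0-9 7-12 4-20 2-13 6-7 18-13 9 0 10 102 1-3-30-7-23z"/>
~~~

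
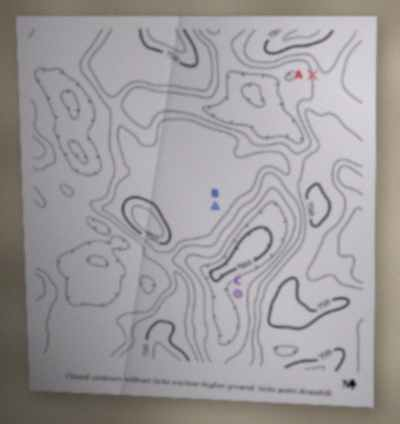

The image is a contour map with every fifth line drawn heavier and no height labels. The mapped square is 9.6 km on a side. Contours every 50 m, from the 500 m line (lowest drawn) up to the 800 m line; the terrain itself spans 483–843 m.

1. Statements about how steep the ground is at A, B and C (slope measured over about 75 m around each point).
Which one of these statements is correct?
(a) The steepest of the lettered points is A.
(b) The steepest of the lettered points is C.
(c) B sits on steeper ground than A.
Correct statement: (a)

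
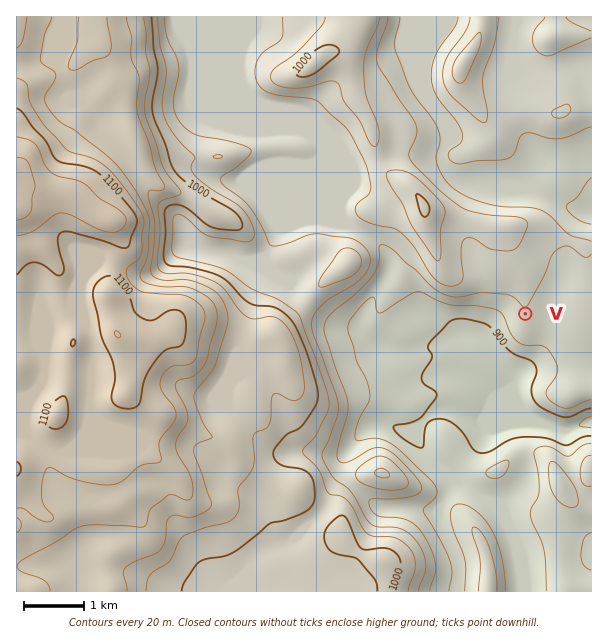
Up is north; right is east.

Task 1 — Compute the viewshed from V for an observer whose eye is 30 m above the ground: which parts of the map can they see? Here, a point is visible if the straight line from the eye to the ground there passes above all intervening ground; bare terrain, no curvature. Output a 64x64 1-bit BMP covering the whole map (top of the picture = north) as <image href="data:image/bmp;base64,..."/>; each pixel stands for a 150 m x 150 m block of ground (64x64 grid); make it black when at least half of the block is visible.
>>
<image width="64" height="64" href="data:image/bmp;base64,Qk0+AgAAAAAAAD4AAAAoAAAAQAAAAEAAAAABAAEAAAAAAAACAAATCwAAEwsAAAIAAAAAAAAA////AAAAAAAAEAAAADcP/AAAAAAAEw/4AAAAAAA/D7gAAAAAAH8PmAAAAAAD/w8QAAAAAAf/HxAAAAAAD/8fEAAAAAAOfz8wAAAAAHwPc/AAAA+A+AHh4AAAH4D4A+HiAAAdgfAPweYAADhH8D+B/gAAcH/4/j//AADgf//8f38AAOD///j//wAA4Pn/+f/7AADxyf///+AAAPAJ////wAAA8BH///+AAADgAf///4AAB8AB/////AAHgAH/////AAeAAf////8AAxAD/////wACGAP/////AAAYA////38AADwH/////wAAPAf/////AAA+B/////8AAD+P/////wAAP8/+////AAA//H/9//8AOB/gf3H//wA4H4A/of//AB4eAA8B//8AH4AABwH//wAPgAAGAf//AA+AAAQD//8AHwAAAAP//AAfAAAAB//wAB8DgAAHwAAAHwcAAAeAAAA/DgAAAAAAAP/+AAAAAAAA/fwAAAAAAAD5+AAAAAAAQHPwAAAAAAFgQ+AAAAAAA3ADwAAAAAAHOAeAAAAAAB/wBwAAABAAP+AGAAAAMAB/wA4AAABgAOeADgAAAMAAAIA+AAABwAAAAB4AAAOA4AAAHgAABwBgAAA+AAAPAGBgAPwAAD8AMPCAfAAABwAQ/MA8AAAHgBj/wDgAAAOACADAOAAAA4AIAA=="/>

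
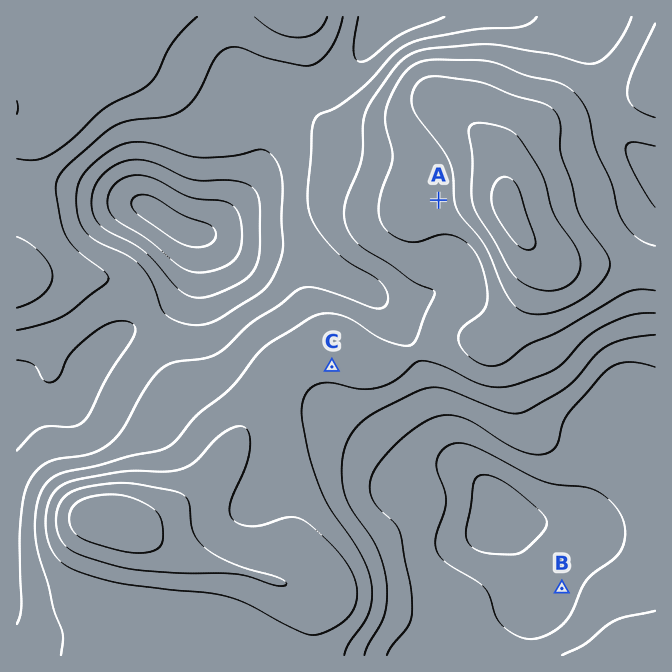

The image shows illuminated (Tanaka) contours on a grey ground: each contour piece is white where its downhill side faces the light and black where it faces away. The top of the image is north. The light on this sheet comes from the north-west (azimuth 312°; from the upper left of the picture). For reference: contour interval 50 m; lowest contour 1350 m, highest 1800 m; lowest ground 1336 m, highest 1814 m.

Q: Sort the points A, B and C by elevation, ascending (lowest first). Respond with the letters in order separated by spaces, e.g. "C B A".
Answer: B C A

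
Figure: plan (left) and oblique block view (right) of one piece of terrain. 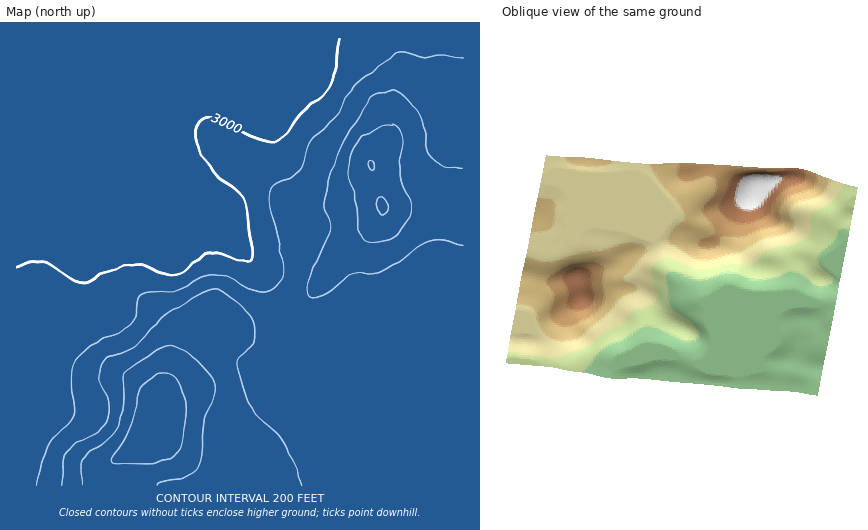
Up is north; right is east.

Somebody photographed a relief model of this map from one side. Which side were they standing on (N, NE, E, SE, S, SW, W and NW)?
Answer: N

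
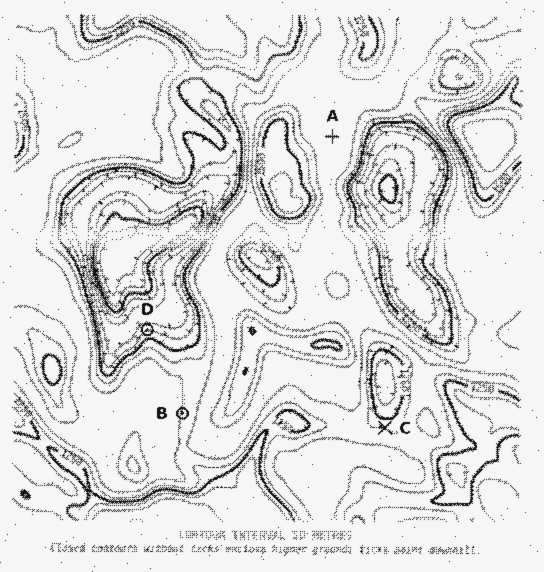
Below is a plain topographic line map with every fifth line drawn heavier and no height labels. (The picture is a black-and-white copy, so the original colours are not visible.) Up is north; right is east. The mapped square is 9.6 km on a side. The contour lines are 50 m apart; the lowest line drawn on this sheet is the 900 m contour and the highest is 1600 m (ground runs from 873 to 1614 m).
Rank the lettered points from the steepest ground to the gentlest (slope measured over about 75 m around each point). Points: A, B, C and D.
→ D C B A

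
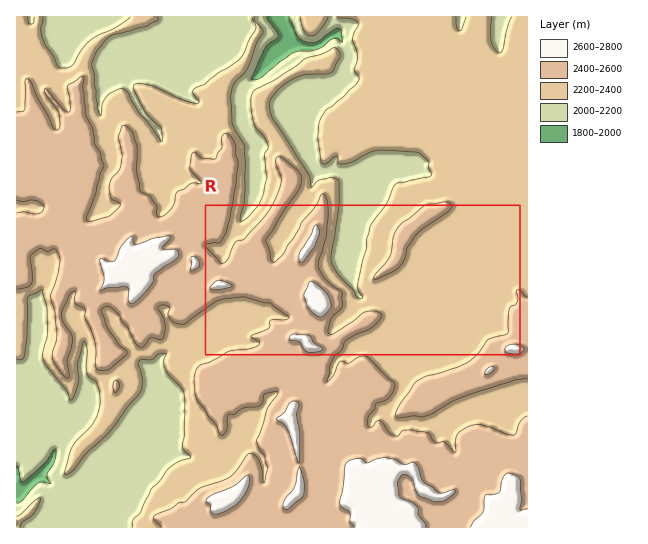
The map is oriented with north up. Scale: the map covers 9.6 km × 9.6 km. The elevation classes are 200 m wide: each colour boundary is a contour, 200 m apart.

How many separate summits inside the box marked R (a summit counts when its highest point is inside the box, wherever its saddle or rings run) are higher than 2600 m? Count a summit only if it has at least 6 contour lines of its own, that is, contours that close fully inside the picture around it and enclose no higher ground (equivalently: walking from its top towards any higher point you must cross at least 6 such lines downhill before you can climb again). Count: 0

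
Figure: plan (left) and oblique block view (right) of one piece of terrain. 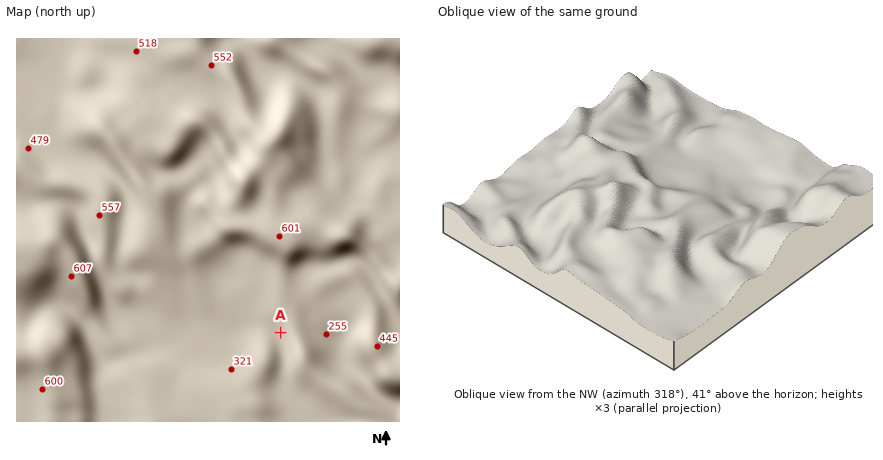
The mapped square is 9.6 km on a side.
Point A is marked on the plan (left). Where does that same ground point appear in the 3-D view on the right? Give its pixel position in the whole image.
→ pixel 675 141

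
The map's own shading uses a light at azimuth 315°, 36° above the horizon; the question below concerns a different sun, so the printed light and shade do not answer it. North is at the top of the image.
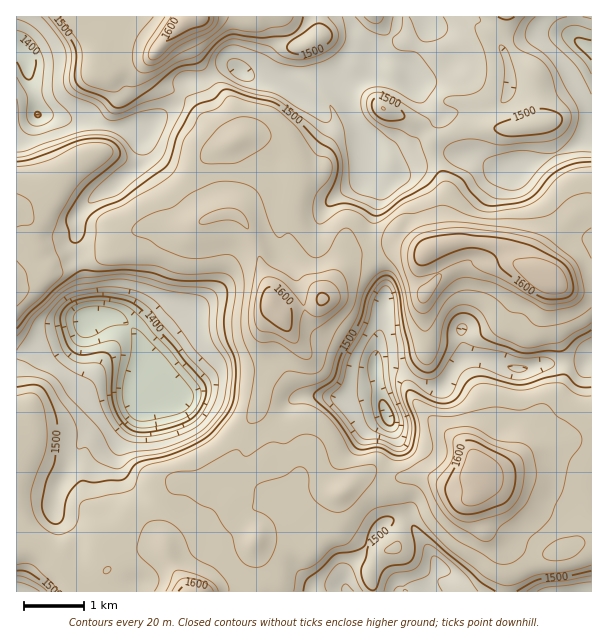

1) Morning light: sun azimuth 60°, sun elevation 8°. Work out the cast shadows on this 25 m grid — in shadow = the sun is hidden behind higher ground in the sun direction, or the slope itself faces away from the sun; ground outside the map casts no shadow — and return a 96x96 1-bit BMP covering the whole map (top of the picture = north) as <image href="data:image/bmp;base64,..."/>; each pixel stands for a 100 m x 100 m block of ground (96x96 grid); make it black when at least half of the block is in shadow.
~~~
<image width="96" height="96" href="data:image/bmp;base64,Qk2+BAAAAAAAAD4AAAAoAAAAYAAAAGAAAAABAAEAAAAAAIAEAAATCwAAEwsAAAIAAAAAAAAA////AAAAAAD+AAAAAAAB4AAEAAD+AAAAAAABwAA+AAD4AAAAAAABwAD8AAAgAAAAAAAAgAP4AAAAAAAAAAAAAAfwAAAAAAAAAAAAAA/gAAAAAAAAAAAAAA/AAAAAAAAAAAAAAA+AAAAAAAAAAAAAAA4AAAAAAAAAAAAAABwAAAAAAAAAAAAAADzAAAAAAAAAAAAAAD/AAAAAAAAAAAAAAD/AAAAAAAAAAAAAAD/AAAAAAAAAAAAAAD+AAAAAAAAAAAAAAB8AAAAAAAAAAAAAAB4AAAAAAAAAAAAAAAwAAAAAAAAAAAAAAAAAAAAAAAAAAAAAAAAAAAAAAAAAAAAAAAAAAAAAAAAAAAAAAAAAAAAAAAAAAAAAAAHAAAAAAAAAAAAAAEHAAAAAAAAAAAAAAeGAAAAAAAAAAAAAA+AAAAAAAAAAAAAAB/AAAAAAAAAAAAAAD/AAAAAAAAAAAAAAD/AAAAAAAAAMYAAAD+AAAAAAAAAf8AAAD+AAAAAAAAAf+AAAD8AAAAAAAAAf+AAAD4AAAAAAAAAf/AAAD4AAAAAAAAA//AAADwAAAAAAAAA//AAADgAAAAAAAAB//AAAH/AAAAAAAAD//AAAH/AAAAAAAAH9/AAAH+AAAAAAAAP5/AAAH+AA+AAAAAP5+AwAH+AA8AAAAAfx+BwAH+AA4AAAAA/g8xgAH8AAAAAAAA/A/xAAH8AAAAAAAB+A/wAAH8AMAAAAAD8AXwAAH8AMAAAAAP8ADwAAH+AAAAAAB/4AB4AAH+AAPwAAD/wAB4AAH+AAf4AAB/AAA4AAH+AA/wAAAAGAAQAAD8AB/gAAAAfAAAAAD8AB/AAAAH8AAAAAD8AAcAAAADAAAAAAB8AAAAAAAAAAAAAAA8AAAAAAAAAAAAAAAcAAAAAAAAAAAAAAAMAAAAAAAAAAAAAAAAAAAAAAAAAAAAAAAAAAAAAAAAAAAAAAAAAAAAAAAAAAAAAAAAAAAAAAAAAAAAAAAAAAAAAAAAAAAAAAAAAAAAAAAAAAAAAAAAAAAAAAAAAAAAAAAAAAAAAAAAAAAAAAAAAAAAAAAAAAAAAAAAAAAAAAAAAAAAAAAAAAAAAAAAAAAAAAAAAAAAAAAAAAAAAAAAAAAAAAAAAAAAAAAAAAAAAAAAAAAAAAAAAAAAAAAAAAAAAAAAAAAAAAAAAAAAAAAAAAAAAAAAAAAAAAAAAAAAAAAAAAAAAAAAAAAAAAAAAAAAAAEAAAAAAAAAAAAAAAfAAAAAAAAAAAAAAA/AAAAAAADwAAAAAA+AAAAAAEHwAAAAAA8AAAAAAA/wAAAAAAYAAAAAAD/gAAAAAAAAAAAAAD/AAAAAAAAAAAAAAD8AAAAAAAAAAAAAAD4AAAAAAAAAAAAAAD4AAAAAAAAAAAAAA/4AgAAAAAAAAAAAB/4AwAABgAAAAAAAB/4A4AABgAAAAAAAD/4AQAAAAAAAAAAAD/4AAADwAAAAAAAAB/wAAADwAAAAAAAAA/wAAADAAAAAAAAAAfgAAAAAAAYAAAAAAPAAAAAAAAYAAAAAA="/>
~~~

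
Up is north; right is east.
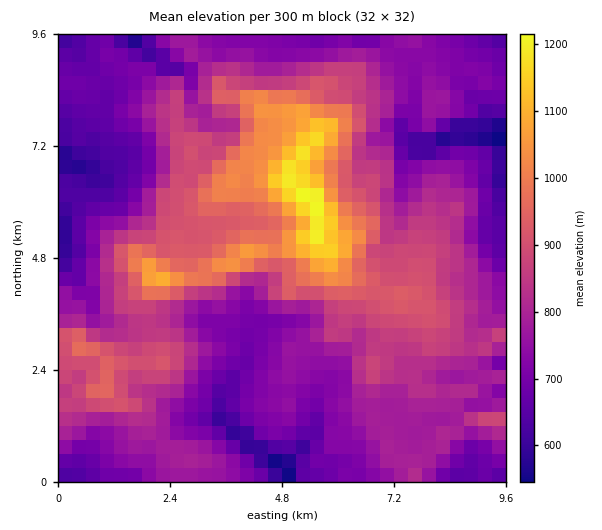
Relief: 520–1250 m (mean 810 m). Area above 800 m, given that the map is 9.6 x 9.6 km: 42.2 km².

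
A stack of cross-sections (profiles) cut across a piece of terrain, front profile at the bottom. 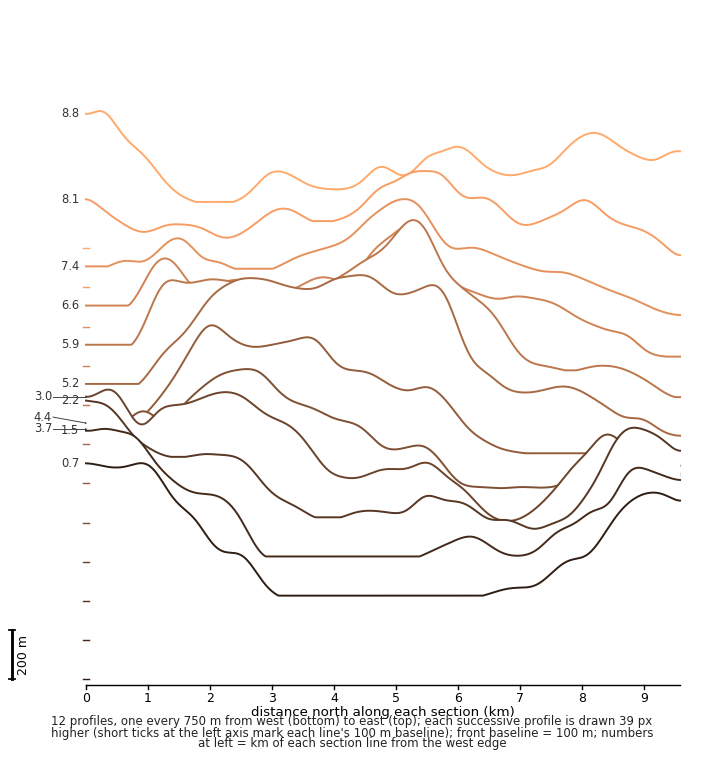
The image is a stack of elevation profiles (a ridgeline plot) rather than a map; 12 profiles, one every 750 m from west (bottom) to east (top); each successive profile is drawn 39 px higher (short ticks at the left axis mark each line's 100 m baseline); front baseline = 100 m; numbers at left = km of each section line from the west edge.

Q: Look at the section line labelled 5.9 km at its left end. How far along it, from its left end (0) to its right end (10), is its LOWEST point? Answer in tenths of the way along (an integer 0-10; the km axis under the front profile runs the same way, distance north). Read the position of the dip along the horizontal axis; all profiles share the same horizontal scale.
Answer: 10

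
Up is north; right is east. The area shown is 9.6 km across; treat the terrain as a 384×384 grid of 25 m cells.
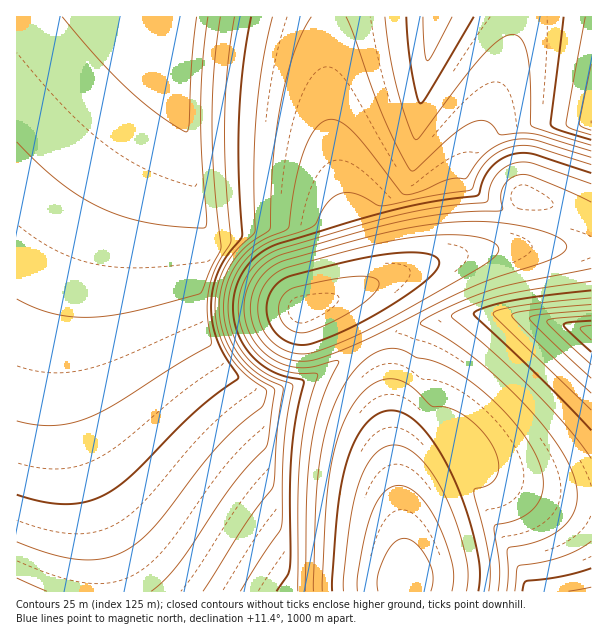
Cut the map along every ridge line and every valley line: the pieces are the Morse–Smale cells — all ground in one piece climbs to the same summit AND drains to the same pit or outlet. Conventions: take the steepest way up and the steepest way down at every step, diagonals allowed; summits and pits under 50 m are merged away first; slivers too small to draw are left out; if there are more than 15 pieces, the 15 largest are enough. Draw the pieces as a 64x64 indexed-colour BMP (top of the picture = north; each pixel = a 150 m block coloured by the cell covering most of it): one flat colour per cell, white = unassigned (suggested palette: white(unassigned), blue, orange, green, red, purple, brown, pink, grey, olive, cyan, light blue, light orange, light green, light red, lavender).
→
<image width="64" height="64" href="data:image/bmp;base64,Qk12CAAAAAAAAHYAAAAoAAAAQAAAAEAAAAABAAQAAAAAAAAIAAATCwAAEwsAABAAAAAAAAAA////ALR3HwAOf/8ALKAsACgn1gC9Z5QAS1aMAMJ34wB/f38AIr28AM++FwDox64AeLv/AIrfmACWmP8A1bDFABERERERERERERERERERERERERERERVVVVVVVVVVVVVVERERERERERERERERERERERERERERFVVVVVVVVVVVVVUREREREREREREREREREREREREREREVVVVVVVVVVVVVVRERERERERERERERERERERERERERERVVVVVVVVVVVVVVERERERERERERERERERERERERERERFVVVVVVVVVVVVVUREREREREREREREREREREREREREREVVVVVVVVVVVVVVRERERERERERERERERERERERERERERVVVVVVVVVVVVVVERERERERERERERERERERERERERERFVVVVVVVVVVVVVUREREREREREREREREREREREREREREVVVVVVVVVVVVVVRERERERERERERERERERERERERERERVVVVVVVVVVVVVVERERERERERERERERERERERERERERNVVVVVVVVVVVUzMREREREREREREREREREREREREREREzVVVVVVVVUzMzMxERERERERERERERERERERERERERETNVVVVVVTMzMzMzERERERERERERERERERERERERERERMzVVVVUzMzMzMzMREREREREREREREREREREREREREREzMzVVUzMzMzMzMxERERERERERERERERERERERERERETMzM1UzMzMzMzMzERERERERERERERERERERERERERERMzMzMzMzMzMzMzMREREREREREREREREREREREREREREzMzMzMzMzMzMzMxERERERERERERERERERERERERERETMzMzMzMzMzMzMzERERERERERERERERERERERERERERMzMzMzMzMzMzMzMREREREREREREREREREREREREREREzMzMzMzMzMzMzMxEREREREREREREREREREREREREREzMzMzMzMzMzMzMzERERERERERERERERERIhERERERETMzMzMzMzMzMzMzMRERERERERERERERESIiIiERERERMzMzMzMzMzMzMzMxERERERERERERERESIiIiIiEREREzMzMzMzMzMzMzMzERERERERERERERESIiIiIiIiERETMzMzMzMzMzMzMzMRERERERERERERESIiIiIiIiIhERMzMzMzMzMzMzMzMxERERERERERERESIiIiIiIiIiIhMzMzMzMzMzMzMzMzERERERERERERERIiIiIiIiIiIiJzMzMzMzMzMzMzMzMRERERERERERERIiIiIiIiIiIiJ3d3MzMzMzMzMzMzdxEREREREREREREiIiIiIiIiIiInd3d3dzMzMzM3d3d3EREREREREREREiIiIiIiIiIiInd3d3d3d3d3d3d3d3cRERERERERERESIiIiIiIiIiInd3d3d3d3d3d3d3d3dxERERERERERERIiIiIiIiIiIiJ3d3d3d3d3d3d3d3d3EREREREREREREiIiIiIiIiIiIkR3d3d3d3d3d3d3d3cRERERERERERESIiIiIiIiIiIiRERHd3d3d3d3d3d3dxERERERERERESIiIiIiIiIiIiJEREREd3d3d3d3d3d3ERERERERERERIiIiIiIiIiIiIkRERERERHd3d3d3d3cREREREREREREiIiIiIiIiIiIiRERERERERERJmZmZmRERERERERERESIiIiIiIiIiIiJERERERERERESZmZmZERERERERERERIiIiIiIiIiIiJERERERERERERJmZmZkREREREREREREiIiIiIiIiIiIkREREREREREREmZmqqhERERERERERERIiIiIiIiIiIiRERERERERERIiKqqpmEREREREREREREiIiIiIiIiIiRERERERERESIiIpmZmYRERERERERERESIiIiIiIiIiJERERERERESIiIZmZmZhERERERERERERIiIiIiIiIiIkRERERERESIiIZmZmZmEREREREREREREiIiIiIiIiIiRERERERERIiIZmZmZmYRERERERERERESIiIiIiIiIiJEREREREREiIZmZmZmZhERERERERERERIiIiIiIiIiJERERERERESIZmZmZmZmEREREREREREREiIiIiIiIiIkRERERERESIZmZmZmZmYRERERERERERESIiIiIiIiIiRERERERERIiGZmZmZmZhERERERERERERIiIiIiIiIiJERERERERIiIZmZmZmZmEREREREREREREiIiIiIiIiIkRERERERIiIhmZmZmZmYRERERERERERESIiIiIiIiIiRERERESIiIiIZmZmZmZhERERERERERERIiIiIiIiIiJERERERIiIiIhmZmZmZmEREREREREREREiIiIiIiIiIkREREREiIiIiGZmZmZmYRERERERERERESIiIiIiIiIiRERERESIiIiIhmZmZmZhERERERERERERIiIiIiIiIiJERERERIiIiIiGZmZmZmEREREREREREREiIiIiIiIiIkRERERESIiIiIZmZmZmYRERERERERERESIiIiIiIiIiRERERERIiIiIiGZmZmZhERERERERERERIiIiIiIiIiJEREREREiIiIiIZmZmZmEREREREREREREiIiIiIiIiIkRERERESIiIiIhmZmZmYRERERERERERESIiIiIiIiIiRERERERIiIiIiIZmZmZhERERERERERERIiIiIiIiIiJERERERESIiIiIhmZmZm"/>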